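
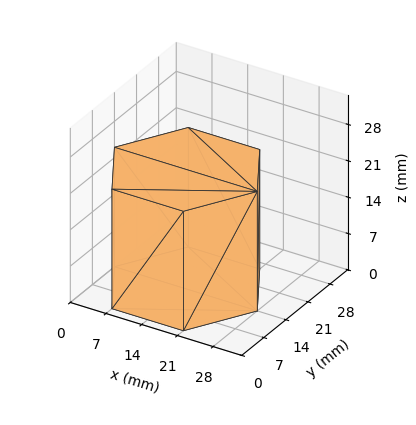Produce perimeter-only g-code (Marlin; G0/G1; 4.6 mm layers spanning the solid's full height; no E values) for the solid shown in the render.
Reading the render: the shape is a regular 6-sided prism (a cylinder approximated with 6 flat sides), circumscribed radius ≈ 14 mm, height ≈ 23 mm (dimensions read to the nearest mm from the axis ticks). For the g-code, the solid's height is divided into equal slices at the stated Δz and each level perimeter traced with G1 moves after a G0 lift.

; perimeter-only toolpath
G21 ; units = mm
G90 ; absolute positioning
G28 ; home
; layer 1
G0 Z4.6
G0 X28.0 Y14.0
G1 X21.0 Y26.1
G1 X7.0 Y26.1
G1 X0.0 Y14.0
G1 X7.0 Y1.9
G1 X21.0 Y1.9
G1 X28.0 Y14.0
; layer 2
G0 Z9.2
G0 X28.0 Y14.0
G1 X21.0 Y26.1
G1 X7.0 Y26.1
G1 X0.0 Y14.0
G1 X7.0 Y1.9
G1 X21.0 Y1.9
G1 X28.0 Y14.0
; layer 3
G0 Z13.8
G0 X28.0 Y14.0
G1 X21.0 Y26.1
G1 X7.0 Y26.1
G1 X0.0 Y14.0
G1 X7.0 Y1.9
G1 X21.0 Y1.9
G1 X28.0 Y14.0
; layer 4
G0 Z18.4
G0 X28.0 Y14.0
G1 X21.0 Y26.1
G1 X7.0 Y26.1
G1 X0.0 Y14.0
G1 X7.0 Y1.9
G1 X21.0 Y1.9
G1 X28.0 Y14.0
; layer 5
G0 Z23.0
G0 X28.0 Y14.0
G1 X21.0 Y26.1
G1 X7.0 Y26.1
G1 X0.0 Y14.0
G1 X7.0 Y1.9
G1 X21.0 Y1.9
G1 X28.0 Y14.0
M2 ; end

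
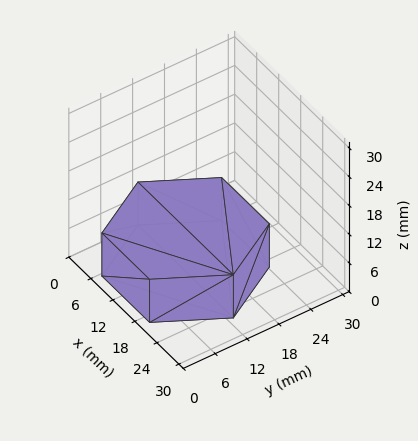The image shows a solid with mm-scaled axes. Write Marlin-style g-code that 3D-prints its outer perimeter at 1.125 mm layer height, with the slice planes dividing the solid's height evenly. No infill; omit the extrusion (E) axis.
Reading the render: the shape is a regular 6-sided prism (a cylinder approximated with 6 flat sides), circumscribed radius ≈ 13 mm, height ≈ 9 mm (dimensions read to the nearest mm from the axis ticks). For the g-code, the solid's height is divided into equal slices at the stated Δz and each level perimeter traced with G1 moves after a G0 lift.

; perimeter-only toolpath
G21 ; units = mm
G90 ; absolute positioning
G28 ; home
; layer 1
G0 Z1.125
G0 X26.000 Y13.000
G1 X19.500 Y24.258
G1 X6.500 Y24.258
G1 X0.000 Y13.000
G1 X6.500 Y1.742
G1 X19.500 Y1.742
G1 X26.000 Y13.000
; layer 2
G0 Z2.250
G0 X26.000 Y13.000
G1 X19.500 Y24.258
G1 X6.500 Y24.258
G1 X0.000 Y13.000
G1 X6.500 Y1.742
G1 X19.500 Y1.742
G1 X26.000 Y13.000
; layer 3
G0 Z3.375
G0 X26.000 Y13.000
G1 X19.500 Y24.258
G1 X6.500 Y24.258
G1 X0.000 Y13.000
G1 X6.500 Y1.742
G1 X19.500 Y1.742
G1 X26.000 Y13.000
; layer 4
G0 Z4.500
G0 X26.000 Y13.000
G1 X19.500 Y24.258
G1 X6.500 Y24.258
G1 X0.000 Y13.000
G1 X6.500 Y1.742
G1 X19.500 Y1.742
G1 X26.000 Y13.000
; layer 5
G0 Z5.625
G0 X26.000 Y13.000
G1 X19.500 Y24.258
G1 X6.500 Y24.258
G1 X0.000 Y13.000
G1 X6.500 Y1.742
G1 X19.500 Y1.742
G1 X26.000 Y13.000
; layer 6
G0 Z6.750
G0 X26.000 Y13.000
G1 X19.500 Y24.258
G1 X6.500 Y24.258
G1 X0.000 Y13.000
G1 X6.500 Y1.742
G1 X19.500 Y1.742
G1 X26.000 Y13.000
; layer 7
G0 Z7.875
G0 X26.000 Y13.000
G1 X19.500 Y24.258
G1 X6.500 Y24.258
G1 X0.000 Y13.000
G1 X6.500 Y1.742
G1 X19.500 Y1.742
G1 X26.000 Y13.000
; layer 8
G0 Z9.000
G0 X26.000 Y13.000
G1 X19.500 Y24.258
G1 X6.500 Y24.258
G1 X0.000 Y13.000
G1 X6.500 Y1.742
G1 X19.500 Y1.742
G1 X26.000 Y13.000
M2 ; end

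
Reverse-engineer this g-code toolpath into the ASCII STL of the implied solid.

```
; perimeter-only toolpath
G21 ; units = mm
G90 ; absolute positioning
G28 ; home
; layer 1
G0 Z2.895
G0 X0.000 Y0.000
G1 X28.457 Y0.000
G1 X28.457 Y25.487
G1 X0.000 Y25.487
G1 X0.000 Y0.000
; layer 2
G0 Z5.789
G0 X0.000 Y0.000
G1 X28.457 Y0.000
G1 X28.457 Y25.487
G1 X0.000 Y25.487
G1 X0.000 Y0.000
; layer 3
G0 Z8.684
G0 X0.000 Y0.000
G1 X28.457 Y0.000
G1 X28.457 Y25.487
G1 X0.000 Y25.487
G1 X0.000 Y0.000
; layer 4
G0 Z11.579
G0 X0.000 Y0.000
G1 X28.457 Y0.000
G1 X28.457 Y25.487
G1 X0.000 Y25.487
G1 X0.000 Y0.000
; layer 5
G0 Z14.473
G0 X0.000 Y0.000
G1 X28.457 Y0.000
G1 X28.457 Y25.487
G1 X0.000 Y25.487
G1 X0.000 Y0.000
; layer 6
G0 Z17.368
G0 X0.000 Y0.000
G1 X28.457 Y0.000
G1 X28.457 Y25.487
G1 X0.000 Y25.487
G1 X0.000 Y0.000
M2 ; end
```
solid part
  facet normal 0.0000 0.0000 -1.0000
    outer loop
      vertex 28.457 25.487 0.000
      vertex 28.457 0.000 0.000
      vertex 0.000 0.000 0.000
    endloop
  endfacet
  facet normal 0.0000 0.0000 -1.0000
    outer loop
      vertex 0.000 25.487 0.000
      vertex 28.457 25.487 0.000
      vertex 0.000 0.000 0.000
    endloop
  endfacet
  facet normal 0.0000 0.0000 1.0000
    outer loop
      vertex 0.000 0.000 17.368
      vertex 28.457 0.000 17.368
      vertex 28.457 25.487 17.368
    endloop
  endfacet
  facet normal 0.0000 0.0000 1.0000
    outer loop
      vertex 0.000 0.000 17.368
      vertex 28.457 25.487 17.368
      vertex 0.000 25.487 17.368
    endloop
  endfacet
  facet normal 0.0000 -1.0000 0.0000
    outer loop
      vertex 0.000 0.000 0.000
      vertex 28.457 0.000 0.000
      vertex 28.457 0.000 17.368
    endloop
  endfacet
  facet normal 0.0000 -1.0000 0.0000
    outer loop
      vertex 0.000 0.000 0.000
      vertex 28.457 0.000 17.368
      vertex 0.000 0.000 17.368
    endloop
  endfacet
  facet normal 0.0000 1.0000 0.0000
    outer loop
      vertex 28.457 25.487 17.368
      vertex 28.457 25.487 0.000
      vertex 0.000 25.487 0.000
    endloop
  endfacet
  facet normal 0.0000 1.0000 0.0000
    outer loop
      vertex 0.000 25.487 17.368
      vertex 28.457 25.487 17.368
      vertex 0.000 25.487 0.000
    endloop
  endfacet
  facet normal -1.0000 0.0000 0.0000
    outer loop
      vertex 0.000 25.487 17.368
      vertex 0.000 25.487 0.000
      vertex 0.000 0.000 0.000
    endloop
  endfacet
  facet normal -1.0000 0.0000 0.0000
    outer loop
      vertex 0.000 0.000 17.368
      vertex 0.000 25.487 17.368
      vertex 0.000 0.000 0.000
    endloop
  endfacet
  facet normal 1.0000 0.0000 0.0000
    outer loop
      vertex 28.457 0.000 0.000
      vertex 28.457 25.487 0.000
      vertex 28.457 25.487 17.368
    endloop
  endfacet
  facet normal 1.0000 0.0000 0.0000
    outer loop
      vertex 28.457 0.000 0.000
      vertex 28.457 25.487 17.368
      vertex 28.457 0.000 17.368
    endloop
  endfacet
endsolid part

The G0 Z moves step by Δz≈2.895 mm. Every layer's G1 loop is the same polygon, so the solid is a straight extrusion of it from z=0 to z≈17.4. Closing with flat bottom and top caps and triangulating gives 12 facets — a rectangular box, roughly 28.5 × 25.5 mm footprint and 17.4 mm tall.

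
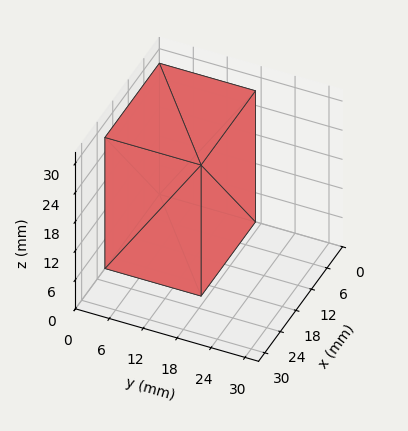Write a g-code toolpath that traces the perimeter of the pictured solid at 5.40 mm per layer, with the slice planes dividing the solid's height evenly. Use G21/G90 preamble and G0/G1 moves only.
Reading the render: the shape is a rectangular box, roughly 21 × 17 mm footprint and 27 mm tall (dimensions read to the nearest mm from the axis ticks). For the g-code, the solid's height is divided into equal slices at the stated Δz and each level perimeter traced with G1 moves after a G0 lift.

; perimeter-only toolpath
G21 ; units = mm
G90 ; absolute positioning
G28 ; home
; layer 1
G0 Z5.40
G0 X0.00 Y0.00
G1 X21.00 Y0.00
G1 X21.00 Y17.00
G1 X0.00 Y17.00
G1 X0.00 Y0.00
; layer 2
G0 Z10.80
G0 X0.00 Y0.00
G1 X21.00 Y0.00
G1 X21.00 Y17.00
G1 X0.00 Y17.00
G1 X0.00 Y0.00
; layer 3
G0 Z16.20
G0 X0.00 Y0.00
G1 X21.00 Y0.00
G1 X21.00 Y17.00
G1 X0.00 Y17.00
G1 X0.00 Y0.00
; layer 4
G0 Z21.60
G0 X0.00 Y0.00
G1 X21.00 Y0.00
G1 X21.00 Y17.00
G1 X0.00 Y17.00
G1 X0.00 Y0.00
; layer 5
G0 Z27.00
G0 X0.00 Y0.00
G1 X21.00 Y0.00
G1 X21.00 Y17.00
G1 X0.00 Y17.00
G1 X0.00 Y0.00
M2 ; end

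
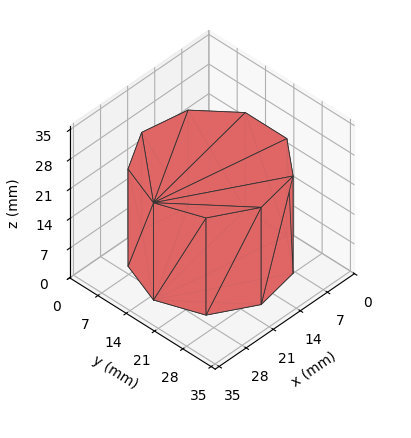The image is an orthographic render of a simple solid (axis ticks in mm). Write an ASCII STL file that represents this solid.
Reading the render: the shape is a regular 9-sided prism (a cylinder approximated with 9 flat sides), circumscribed radius ≈ 15 mm, height ≈ 23 mm (dimensions read to the nearest mm from the axis ticks). For the STL, each face is triangulated and given an outward normal.

solid part
  facet normal 0.0000 0.0000 -1.0000
    outer loop
      vertex 17.605 29.772 0.000
      vertex 26.491 24.642 0.000
      vertex 30.000 15.000 0.000
    endloop
  endfacet
  facet normal 0.0000 0.0000 -1.0000
    outer loop
      vertex 7.500 27.990 0.000
      vertex 17.605 29.772 0.000
      vertex 30.000 15.000 0.000
    endloop
  endfacet
  facet normal 0.0000 0.0000 -1.0000
    outer loop
      vertex 0.905 20.130 0.000
      vertex 7.500 27.990 0.000
      vertex 30.000 15.000 0.000
    endloop
  endfacet
  facet normal 0.0000 0.0000 -1.0000
    outer loop
      vertex 0.905 9.870 0.000
      vertex 0.905 20.130 0.000
      vertex 30.000 15.000 0.000
    endloop
  endfacet
  facet normal 0.0000 0.0000 -1.0000
    outer loop
      vertex 7.500 2.010 0.000
      vertex 0.905 9.870 0.000
      vertex 30.000 15.000 0.000
    endloop
  endfacet
  facet normal 0.0000 0.0000 -1.0000
    outer loop
      vertex 17.605 0.228 0.000
      vertex 7.500 2.010 0.000
      vertex 30.000 15.000 0.000
    endloop
  endfacet
  facet normal 0.0000 0.0000 -1.0000
    outer loop
      vertex 26.491 5.358 0.000
      vertex 17.605 0.228 0.000
      vertex 30.000 15.000 0.000
    endloop
  endfacet
  facet normal 0.0000 0.0000 1.0000
    outer loop
      vertex 30.000 15.000 23.000
      vertex 26.491 24.642 23.000
      vertex 17.605 29.772 23.000
    endloop
  endfacet
  facet normal 0.0000 0.0000 1.0000
    outer loop
      vertex 30.000 15.000 23.000
      vertex 17.605 29.772 23.000
      vertex 7.500 27.990 23.000
    endloop
  endfacet
  facet normal 0.0000 0.0000 1.0000
    outer loop
      vertex 30.000 15.000 23.000
      vertex 7.500 27.990 23.000
      vertex 0.905 20.130 23.000
    endloop
  endfacet
  facet normal 0.0000 0.0000 1.0000
    outer loop
      vertex 30.000 15.000 23.000
      vertex 0.905 20.130 23.000
      vertex 0.905 9.870 23.000
    endloop
  endfacet
  facet normal 0.0000 0.0000 1.0000
    outer loop
      vertex 30.000 15.000 23.000
      vertex 0.905 9.870 23.000
      vertex 7.500 2.010 23.000
    endloop
  endfacet
  facet normal 0.0000 0.0000 1.0000
    outer loop
      vertex 30.000 15.000 23.000
      vertex 7.500 2.010 23.000
      vertex 17.605 0.228 23.000
    endloop
  endfacet
  facet normal 0.0000 0.0000 1.0000
    outer loop
      vertex 30.000 15.000 23.000
      vertex 17.605 0.228 23.000
      vertex 26.491 5.358 23.000
    endloop
  endfacet
  facet normal 0.9397 0.3420 0.0000
    outer loop
      vertex 30.000 15.000 0.000
      vertex 26.491 24.642 0.000
      vertex 26.491 24.642 23.000
    endloop
  endfacet
  facet normal 0.9397 0.3420 0.0000
    outer loop
      vertex 30.000 15.000 0.000
      vertex 26.491 24.642 23.000
      vertex 30.000 15.000 23.000
    endloop
  endfacet
  facet normal 0.5000 0.8660 0.0000
    outer loop
      vertex 26.491 24.642 0.000
      vertex 17.605 29.772 0.000
      vertex 17.605 29.772 23.000
    endloop
  endfacet
  facet normal 0.5000 0.8660 0.0000
    outer loop
      vertex 26.491 24.642 0.000
      vertex 17.605 29.772 23.000
      vertex 26.491 24.642 23.000
    endloop
  endfacet
  facet normal -0.1737 0.9848 0.0000
    outer loop
      vertex 17.605 29.772 0.000
      vertex 7.500 27.990 0.000
      vertex 7.500 27.990 23.000
    endloop
  endfacet
  facet normal -0.1737 0.9848 0.0000
    outer loop
      vertex 17.605 29.772 0.000
      vertex 7.500 27.990 23.000
      vertex 17.605 29.772 23.000
    endloop
  endfacet
  facet normal -0.7661 0.6428 0.0000
    outer loop
      vertex 7.500 27.990 0.000
      vertex 0.905 20.130 0.000
      vertex 0.905 20.130 23.000
    endloop
  endfacet
  facet normal -0.7661 0.6428 0.0000
    outer loop
      vertex 7.500 27.990 0.000
      vertex 0.905 20.130 23.000
      vertex 7.500 27.990 23.000
    endloop
  endfacet
  facet normal -1.0000 0.0000 0.0000
    outer loop
      vertex 0.905 20.130 0.000
      vertex 0.905 9.870 0.000
      vertex 0.905 9.870 23.000
    endloop
  endfacet
  facet normal -1.0000 0.0000 0.0000
    outer loop
      vertex 0.905 20.130 0.000
      vertex 0.905 9.870 23.000
      vertex 0.905 20.130 23.000
    endloop
  endfacet
  facet normal -0.7661 -0.6428 0.0000
    outer loop
      vertex 0.905 9.870 0.000
      vertex 7.500 2.010 0.000
      vertex 7.500 2.010 23.000
    endloop
  endfacet
  facet normal -0.7661 -0.6428 0.0000
    outer loop
      vertex 0.905 9.870 0.000
      vertex 7.500 2.010 23.000
      vertex 0.905 9.870 23.000
    endloop
  endfacet
  facet normal -0.1737 -0.9848 0.0000
    outer loop
      vertex 7.500 2.010 0.000
      vertex 17.605 0.228 0.000
      vertex 17.605 0.228 23.000
    endloop
  endfacet
  facet normal -0.1737 -0.9848 0.0000
    outer loop
      vertex 7.500 2.010 0.000
      vertex 17.605 0.228 23.000
      vertex 7.500 2.010 23.000
    endloop
  endfacet
  facet normal 0.5000 -0.8660 0.0000
    outer loop
      vertex 17.605 0.228 0.000
      vertex 26.491 5.358 0.000
      vertex 26.491 5.358 23.000
    endloop
  endfacet
  facet normal 0.5000 -0.8660 0.0000
    outer loop
      vertex 17.605 0.228 0.000
      vertex 26.491 5.358 23.000
      vertex 17.605 0.228 23.000
    endloop
  endfacet
  facet normal 0.9397 -0.3420 0.0000
    outer loop
      vertex 26.491 5.358 0.000
      vertex 30.000 15.000 0.000
      vertex 30.000 15.000 23.000
    endloop
  endfacet
  facet normal 0.9397 -0.3420 0.0000
    outer loop
      vertex 26.491 5.358 0.000
      vertex 30.000 15.000 23.000
      vertex 26.491 5.358 23.000
    endloop
  endfacet
endsolid part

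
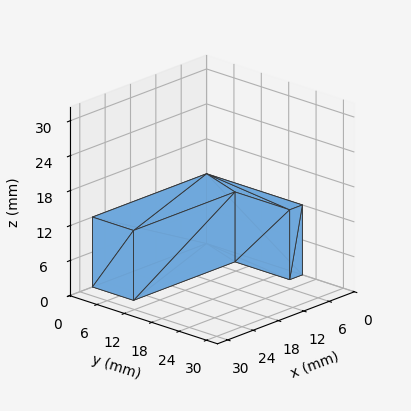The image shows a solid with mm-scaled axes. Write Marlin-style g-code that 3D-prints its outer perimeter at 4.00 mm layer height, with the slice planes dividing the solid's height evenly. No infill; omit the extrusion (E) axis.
Reading the render: the shape is an L-shaped prism: outer 27 × 21 mm, arm thicknesses ≈ 9 mm (horizontal) and 3 mm (vertical), extruded 12 mm in z (dimensions read to the nearest mm from the axis ticks). For the g-code, the solid's height is divided into equal slices at the stated Δz and each level perimeter traced with G1 moves after a G0 lift.

; perimeter-only toolpath
G21 ; units = mm
G90 ; absolute positioning
G28 ; home
; layer 1
G0 Z4.00
G0 X0.00 Y0.00
G1 X27.00 Y0.00
G1 X27.00 Y9.00
G1 X3.00 Y9.00
G1 X3.00 Y21.00
G1 X0.00 Y21.00
G1 X0.00 Y0.00
; layer 2
G0 Z8.00
G0 X0.00 Y0.00
G1 X27.00 Y0.00
G1 X27.00 Y9.00
G1 X3.00 Y9.00
G1 X3.00 Y21.00
G1 X0.00 Y21.00
G1 X0.00 Y0.00
; layer 3
G0 Z12.00
G0 X0.00 Y0.00
G1 X27.00 Y0.00
G1 X27.00 Y9.00
G1 X3.00 Y9.00
G1 X3.00 Y21.00
G1 X0.00 Y21.00
G1 X0.00 Y0.00
M2 ; end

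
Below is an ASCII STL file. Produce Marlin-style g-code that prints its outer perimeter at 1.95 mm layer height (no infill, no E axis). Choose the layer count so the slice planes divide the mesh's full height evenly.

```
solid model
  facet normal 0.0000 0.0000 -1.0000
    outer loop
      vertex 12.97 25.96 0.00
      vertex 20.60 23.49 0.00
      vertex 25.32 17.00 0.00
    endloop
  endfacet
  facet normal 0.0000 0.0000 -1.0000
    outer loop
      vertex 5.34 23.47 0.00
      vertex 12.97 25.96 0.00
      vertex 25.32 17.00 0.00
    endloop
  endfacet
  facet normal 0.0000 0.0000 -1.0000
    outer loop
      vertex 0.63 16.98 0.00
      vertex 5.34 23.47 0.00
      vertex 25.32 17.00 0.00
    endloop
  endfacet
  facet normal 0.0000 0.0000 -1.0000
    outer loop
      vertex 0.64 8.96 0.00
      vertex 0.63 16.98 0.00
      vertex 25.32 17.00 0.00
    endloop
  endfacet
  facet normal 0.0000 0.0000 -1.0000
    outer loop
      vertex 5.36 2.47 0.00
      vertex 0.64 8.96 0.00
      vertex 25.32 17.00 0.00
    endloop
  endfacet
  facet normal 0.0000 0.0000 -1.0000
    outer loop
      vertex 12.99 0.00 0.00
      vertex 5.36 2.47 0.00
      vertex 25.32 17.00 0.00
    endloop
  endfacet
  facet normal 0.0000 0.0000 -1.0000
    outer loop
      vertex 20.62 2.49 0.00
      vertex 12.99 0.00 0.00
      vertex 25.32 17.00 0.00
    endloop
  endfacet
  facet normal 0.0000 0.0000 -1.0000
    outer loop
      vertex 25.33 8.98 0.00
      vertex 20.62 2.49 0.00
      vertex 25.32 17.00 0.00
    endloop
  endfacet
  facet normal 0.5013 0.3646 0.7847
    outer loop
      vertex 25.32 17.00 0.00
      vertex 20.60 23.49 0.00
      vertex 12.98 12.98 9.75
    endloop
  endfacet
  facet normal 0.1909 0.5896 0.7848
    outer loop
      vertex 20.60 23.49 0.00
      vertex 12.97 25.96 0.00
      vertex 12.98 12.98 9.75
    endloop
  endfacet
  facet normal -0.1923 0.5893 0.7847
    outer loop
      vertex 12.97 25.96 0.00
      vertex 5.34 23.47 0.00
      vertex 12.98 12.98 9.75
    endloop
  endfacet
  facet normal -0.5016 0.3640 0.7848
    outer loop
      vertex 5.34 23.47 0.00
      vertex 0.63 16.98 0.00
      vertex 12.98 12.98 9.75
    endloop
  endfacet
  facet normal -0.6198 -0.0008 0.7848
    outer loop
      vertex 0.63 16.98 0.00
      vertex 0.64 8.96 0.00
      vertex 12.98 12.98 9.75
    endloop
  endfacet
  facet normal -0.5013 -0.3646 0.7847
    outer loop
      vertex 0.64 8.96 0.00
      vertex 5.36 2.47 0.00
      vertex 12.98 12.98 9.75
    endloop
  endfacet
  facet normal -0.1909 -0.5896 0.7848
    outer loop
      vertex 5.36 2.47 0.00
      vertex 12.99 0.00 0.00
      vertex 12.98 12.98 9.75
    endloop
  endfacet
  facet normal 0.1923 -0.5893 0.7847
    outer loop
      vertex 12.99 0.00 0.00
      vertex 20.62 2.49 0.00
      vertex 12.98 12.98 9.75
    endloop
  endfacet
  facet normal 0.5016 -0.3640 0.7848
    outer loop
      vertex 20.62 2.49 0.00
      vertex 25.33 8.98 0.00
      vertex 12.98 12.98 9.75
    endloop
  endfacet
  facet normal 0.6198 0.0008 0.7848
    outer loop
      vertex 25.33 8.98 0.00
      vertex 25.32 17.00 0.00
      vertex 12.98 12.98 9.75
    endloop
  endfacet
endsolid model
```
; perimeter-only toolpath
G21 ; units = mm
G90 ; absolute positioning
G28 ; home
; layer 1
G0 Z1.95
G0 X22.85 Y16.20
G1 X19.08 Y21.39
G1 X12.97 Y23.36
G1 X6.87 Y21.37
G1 X3.10 Y16.18
G1 X3.11 Y9.76
G1 X6.88 Y4.57
G1 X12.99 Y2.60
G1 X19.09 Y4.59
G1 X22.86 Y9.78
G1 X22.85 Y16.20
; layer 2
G0 Z3.90
G0 X20.38 Y15.39
G1 X17.55 Y19.29
G1 X12.97 Y20.77
G1 X8.40 Y19.27
G1 X5.57 Y15.38
G1 X5.58 Y10.57
G1 X8.41 Y6.67
G1 X12.99 Y5.19
G1 X17.56 Y6.69
G1 X20.39 Y10.58
G1 X20.38 Y15.39
; layer 3
G0 Z5.85
G0 X17.92 Y14.59
G1 X16.03 Y17.18
G1 X12.98 Y18.17
G1 X9.92 Y17.18
G1 X8.04 Y14.58
G1 X8.04 Y11.37
G1 X9.93 Y8.78
G1 X12.98 Y7.79
G1 X16.04 Y8.78
G1 X17.92 Y11.38
G1 X17.92 Y14.59
; layer 4
G0 Z7.80
G0 X15.45 Y13.78
G1 X14.50 Y15.08
G1 X12.98 Y15.58
G1 X11.45 Y15.08
G1 X10.51 Y13.78
G1 X10.51 Y12.18
G1 X11.46 Y10.88
G1 X12.98 Y10.38
G1 X14.51 Y10.88
G1 X15.45 Y12.18
G1 X15.45 Y13.78
M2 ; end

The solid is a regular 10-sided pyramid, base circumscribed radius ≈ 13 mm, apex at z ≈ 9.75 mm. Slicing at Δz = 1.95 mm — 5 equal slices spanning the solid's height, so layer i sits at z = i·h/5 — gives 4 non-empty perimeters. Each is a 10-segment closed polygon; G0 lifts to the layer z and rapids to the start vertex, then G1 traces the edges. The cross-section shrinks linearly with z (the slice at the apex is degenerate and omitted).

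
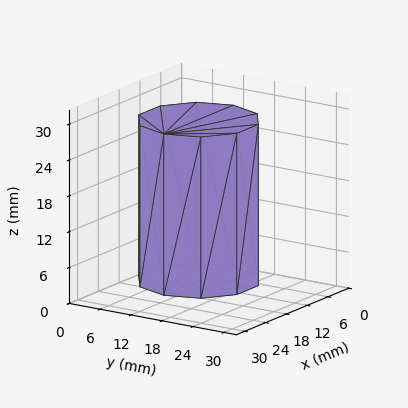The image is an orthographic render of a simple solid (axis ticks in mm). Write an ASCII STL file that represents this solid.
Reading the render: the shape is a regular 10-sided prism (a cylinder approximated with 10 flat sides), circumscribed radius ≈ 10 mm, height ≈ 27 mm (dimensions read to the nearest mm from the axis ticks). For the STL, each face is triangulated and given an outward normal.

solid part
  facet normal 0.0000 0.0000 -1.0000
    outer loop
      vertex 13.1 19.5 0.0
      vertex 18.1 15.9 0.0
      vertex 20.0 10.0 0.0
    endloop
  endfacet
  facet normal 0.0000 0.0000 -1.0000
    outer loop
      vertex 6.9 19.5 0.0
      vertex 13.1 19.5 0.0
      vertex 20.0 10.0 0.0
    endloop
  endfacet
  facet normal 0.0000 0.0000 -1.0000
    outer loop
      vertex 1.9 15.9 0.0
      vertex 6.9 19.5 0.0
      vertex 20.0 10.0 0.0
    endloop
  endfacet
  facet normal 0.0000 0.0000 -1.0000
    outer loop
      vertex 0.0 10.0 0.0
      vertex 1.9 15.9 0.0
      vertex 20.0 10.0 0.0
    endloop
  endfacet
  facet normal 0.0000 0.0000 -1.0000
    outer loop
      vertex 1.9 4.1 0.0
      vertex 0.0 10.0 0.0
      vertex 20.0 10.0 0.0
    endloop
  endfacet
  facet normal 0.0000 0.0000 -1.0000
    outer loop
      vertex 6.9 0.5 0.0
      vertex 1.9 4.1 0.0
      vertex 20.0 10.0 0.0
    endloop
  endfacet
  facet normal 0.0000 0.0000 -1.0000
    outer loop
      vertex 13.1 0.5 0.0
      vertex 6.9 0.5 0.0
      vertex 20.0 10.0 0.0
    endloop
  endfacet
  facet normal 0.0000 0.0000 -1.0000
    outer loop
      vertex 18.1 4.1 0.0
      vertex 13.1 0.5 0.0
      vertex 20.0 10.0 0.0
    endloop
  endfacet
  facet normal 0.0000 0.0000 1.0000
    outer loop
      vertex 20.0 10.0 27.0
      vertex 18.1 15.9 27.0
      vertex 13.1 19.5 27.0
    endloop
  endfacet
  facet normal 0.0000 0.0000 1.0000
    outer loop
      vertex 20.0 10.0 27.0
      vertex 13.1 19.5 27.0
      vertex 6.9 19.5 27.0
    endloop
  endfacet
  facet normal 0.0000 0.0000 1.0000
    outer loop
      vertex 20.0 10.0 27.0
      vertex 6.9 19.5 27.0
      vertex 1.9 15.9 27.0
    endloop
  endfacet
  facet normal 0.0000 0.0000 1.0000
    outer loop
      vertex 20.0 10.0 27.0
      vertex 1.9 15.9 27.0
      vertex 0.0 10.0 27.0
    endloop
  endfacet
  facet normal 0.0000 0.0000 1.0000
    outer loop
      vertex 20.0 10.0 27.0
      vertex 0.0 10.0 27.0
      vertex 1.9 4.1 27.0
    endloop
  endfacet
  facet normal 0.0000 0.0000 1.0000
    outer loop
      vertex 20.0 10.0 27.0
      vertex 1.9 4.1 27.0
      vertex 6.9 0.5 27.0
    endloop
  endfacet
  facet normal 0.0000 0.0000 1.0000
    outer loop
      vertex 20.0 10.0 27.0
      vertex 6.9 0.5 27.0
      vertex 13.1 0.5 27.0
    endloop
  endfacet
  facet normal 0.0000 0.0000 1.0000
    outer loop
      vertex 20.0 10.0 27.0
      vertex 13.1 0.5 27.0
      vertex 18.1 4.1 27.0
    endloop
  endfacet
  facet normal 0.9519 0.3065 0.0000
    outer loop
      vertex 20.0 10.0 0.0
      vertex 18.1 15.9 0.0
      vertex 18.1 15.9 27.0
    endloop
  endfacet
  facet normal 0.9519 0.3065 0.0000
    outer loop
      vertex 20.0 10.0 0.0
      vertex 18.1 15.9 27.0
      vertex 20.0 10.0 27.0
    endloop
  endfacet
  facet normal 0.5843 0.8115 0.0000
    outer loop
      vertex 18.1 15.9 0.0
      vertex 13.1 19.5 0.0
      vertex 13.1 19.5 27.0
    endloop
  endfacet
  facet normal 0.5843 0.8115 0.0000
    outer loop
      vertex 18.1 15.9 0.0
      vertex 13.1 19.5 27.0
      vertex 18.1 15.9 27.0
    endloop
  endfacet
  facet normal 0.0000 1.0000 0.0000
    outer loop
      vertex 13.1 19.5 0.0
      vertex 6.9 19.5 0.0
      vertex 6.9 19.5 27.0
    endloop
  endfacet
  facet normal 0.0000 1.0000 0.0000
    outer loop
      vertex 13.1 19.5 0.0
      vertex 6.9 19.5 27.0
      vertex 13.1 19.5 27.0
    endloop
  endfacet
  facet normal -0.5843 0.8115 0.0000
    outer loop
      vertex 6.9 19.5 0.0
      vertex 1.9 15.9 0.0
      vertex 1.9 15.9 27.0
    endloop
  endfacet
  facet normal -0.5843 0.8115 0.0000
    outer loop
      vertex 6.9 19.5 0.0
      vertex 1.9 15.9 27.0
      vertex 6.9 19.5 27.0
    endloop
  endfacet
  facet normal -0.9519 0.3065 0.0000
    outer loop
      vertex 1.9 15.9 0.0
      vertex 0.0 10.0 0.0
      vertex 0.0 10.0 27.0
    endloop
  endfacet
  facet normal -0.9519 0.3065 0.0000
    outer loop
      vertex 1.9 15.9 0.0
      vertex 0.0 10.0 27.0
      vertex 1.9 15.9 27.0
    endloop
  endfacet
  facet normal -0.9519 -0.3065 0.0000
    outer loop
      vertex 0.0 10.0 0.0
      vertex 1.9 4.1 0.0
      vertex 1.9 4.1 27.0
    endloop
  endfacet
  facet normal -0.9519 -0.3065 0.0000
    outer loop
      vertex 0.0 10.0 0.0
      vertex 1.9 4.1 27.0
      vertex 0.0 10.0 27.0
    endloop
  endfacet
  facet normal -0.5843 -0.8115 0.0000
    outer loop
      vertex 1.9 4.1 0.0
      vertex 6.9 0.5 0.0
      vertex 6.9 0.5 27.0
    endloop
  endfacet
  facet normal -0.5843 -0.8115 0.0000
    outer loop
      vertex 1.9 4.1 0.0
      vertex 6.9 0.5 27.0
      vertex 1.9 4.1 27.0
    endloop
  endfacet
  facet normal 0.0000 -1.0000 0.0000
    outer loop
      vertex 6.9 0.5 0.0
      vertex 13.1 0.5 0.0
      vertex 13.1 0.5 27.0
    endloop
  endfacet
  facet normal 0.0000 -1.0000 0.0000
    outer loop
      vertex 6.9 0.5 0.0
      vertex 13.1 0.5 27.0
      vertex 6.9 0.5 27.0
    endloop
  endfacet
  facet normal 0.5843 -0.8115 0.0000
    outer loop
      vertex 13.1 0.5 0.0
      vertex 18.1 4.1 0.0
      vertex 18.1 4.1 27.0
    endloop
  endfacet
  facet normal 0.5843 -0.8115 0.0000
    outer loop
      vertex 13.1 0.5 0.0
      vertex 18.1 4.1 27.0
      vertex 13.1 0.5 27.0
    endloop
  endfacet
  facet normal 0.9519 -0.3065 0.0000
    outer loop
      vertex 18.1 4.1 0.0
      vertex 20.0 10.0 0.0
      vertex 20.0 10.0 27.0
    endloop
  endfacet
  facet normal 0.9519 -0.3065 0.0000
    outer loop
      vertex 18.1 4.1 0.0
      vertex 20.0 10.0 27.0
      vertex 18.1 4.1 27.0
    endloop
  endfacet
endsolid part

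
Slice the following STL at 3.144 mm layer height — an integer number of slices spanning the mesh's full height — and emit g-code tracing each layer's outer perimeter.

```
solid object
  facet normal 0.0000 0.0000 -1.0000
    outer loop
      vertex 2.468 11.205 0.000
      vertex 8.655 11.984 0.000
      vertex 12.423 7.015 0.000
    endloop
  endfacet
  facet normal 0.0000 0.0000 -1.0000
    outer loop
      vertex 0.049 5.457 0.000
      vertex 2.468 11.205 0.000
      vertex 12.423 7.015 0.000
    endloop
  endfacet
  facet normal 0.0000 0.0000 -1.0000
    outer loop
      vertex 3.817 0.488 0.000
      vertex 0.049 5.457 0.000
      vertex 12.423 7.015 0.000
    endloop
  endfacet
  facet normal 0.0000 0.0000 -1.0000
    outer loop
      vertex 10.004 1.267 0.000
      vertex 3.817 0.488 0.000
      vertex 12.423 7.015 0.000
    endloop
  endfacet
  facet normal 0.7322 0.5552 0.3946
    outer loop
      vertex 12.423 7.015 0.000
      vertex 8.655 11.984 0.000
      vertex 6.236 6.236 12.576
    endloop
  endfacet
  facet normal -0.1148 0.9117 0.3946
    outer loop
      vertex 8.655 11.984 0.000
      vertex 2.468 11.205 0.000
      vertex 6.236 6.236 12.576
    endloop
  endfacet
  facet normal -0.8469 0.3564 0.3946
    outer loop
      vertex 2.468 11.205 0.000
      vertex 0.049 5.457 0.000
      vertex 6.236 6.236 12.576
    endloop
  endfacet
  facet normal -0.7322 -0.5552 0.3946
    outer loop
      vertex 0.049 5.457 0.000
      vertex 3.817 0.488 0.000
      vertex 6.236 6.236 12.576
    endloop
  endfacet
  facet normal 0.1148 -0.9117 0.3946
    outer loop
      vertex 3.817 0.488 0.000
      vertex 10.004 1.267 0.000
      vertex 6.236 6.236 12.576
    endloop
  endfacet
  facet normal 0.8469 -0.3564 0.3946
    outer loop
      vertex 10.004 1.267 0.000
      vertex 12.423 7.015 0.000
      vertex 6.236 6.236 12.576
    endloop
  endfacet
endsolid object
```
; perimeter-only toolpath
G21 ; units = mm
G90 ; absolute positioning
G28 ; home
; layer 1
G0 Z3.144
G0 X10.876 Y6.820
G1 X8.050 Y10.547
G1 X3.410 Y9.963
G1 X1.596 Y5.652
G1 X4.422 Y1.925
G1 X9.062 Y2.509
G1 X10.876 Y6.820
; layer 2
G0 Z6.288
G0 X9.329 Y6.625
G1 X7.445 Y9.110
G1 X4.352 Y8.720
G1 X3.143 Y5.846
G1 X5.027 Y3.362
G1 X8.120 Y3.752
G1 X9.329 Y6.625
; layer 3
G0 Z9.432
G0 X7.783 Y6.431
G1 X6.841 Y7.673
G1 X5.294 Y7.478
G1 X4.689 Y6.041
G1 X5.631 Y4.799
G1 X7.178 Y4.994
G1 X7.783 Y6.431
M2 ; end

The solid is a regular 6-sided pyramid, base circumscribed radius ≈ 6.24 mm, apex at z ≈ 12.6 mm. Slicing at Δz = 3.144 mm — 4 equal slices spanning the solid's height, so layer i sits at z = i·h/4 — gives 3 non-empty perimeters. Each is a 6-segment closed polygon; G0 lifts to the layer z and rapids to the start vertex, then G1 traces the edges. The cross-section shrinks linearly with z (the slice at the apex is degenerate and omitted).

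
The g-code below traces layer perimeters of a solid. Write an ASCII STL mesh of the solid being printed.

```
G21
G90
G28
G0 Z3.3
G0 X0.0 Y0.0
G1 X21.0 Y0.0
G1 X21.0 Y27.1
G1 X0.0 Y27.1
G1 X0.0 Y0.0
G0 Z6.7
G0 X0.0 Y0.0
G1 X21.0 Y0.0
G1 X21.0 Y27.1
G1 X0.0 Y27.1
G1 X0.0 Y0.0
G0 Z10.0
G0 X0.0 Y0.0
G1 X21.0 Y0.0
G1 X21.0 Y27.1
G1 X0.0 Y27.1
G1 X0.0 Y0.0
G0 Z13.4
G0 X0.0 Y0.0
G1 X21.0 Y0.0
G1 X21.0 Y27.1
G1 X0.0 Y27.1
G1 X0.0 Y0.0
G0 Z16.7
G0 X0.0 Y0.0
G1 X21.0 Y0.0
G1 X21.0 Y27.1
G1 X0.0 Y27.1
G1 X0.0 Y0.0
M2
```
solid part
  facet normal 0.0000 0.0000 -1.0000
    outer loop
      vertex 21.0 27.1 0.0
      vertex 21.0 0.0 0.0
      vertex 0.0 0.0 0.0
    endloop
  endfacet
  facet normal 0.0000 0.0000 -1.0000
    outer loop
      vertex 0.0 27.1 0.0
      vertex 21.0 27.1 0.0
      vertex 0.0 0.0 0.0
    endloop
  endfacet
  facet normal 0.0000 0.0000 1.0000
    outer loop
      vertex 0.0 0.0 16.7
      vertex 21.0 0.0 16.7
      vertex 21.0 27.1 16.7
    endloop
  endfacet
  facet normal 0.0000 0.0000 1.0000
    outer loop
      vertex 0.0 0.0 16.7
      vertex 21.0 27.1 16.7
      vertex 0.0 27.1 16.7
    endloop
  endfacet
  facet normal 0.0000 -1.0000 0.0000
    outer loop
      vertex 0.0 0.0 0.0
      vertex 21.0 0.0 0.0
      vertex 21.0 0.0 16.7
    endloop
  endfacet
  facet normal 0.0000 -1.0000 0.0000
    outer loop
      vertex 0.0 0.0 0.0
      vertex 21.0 0.0 16.7
      vertex 0.0 0.0 16.7
    endloop
  endfacet
  facet normal 0.0000 1.0000 0.0000
    outer loop
      vertex 21.0 27.1 16.7
      vertex 21.0 27.1 0.0
      vertex 0.0 27.1 0.0
    endloop
  endfacet
  facet normal 0.0000 1.0000 0.0000
    outer loop
      vertex 0.0 27.1 16.7
      vertex 21.0 27.1 16.7
      vertex 0.0 27.1 0.0
    endloop
  endfacet
  facet normal -1.0000 0.0000 0.0000
    outer loop
      vertex 0.0 27.1 16.7
      vertex 0.0 27.1 0.0
      vertex 0.0 0.0 0.0
    endloop
  endfacet
  facet normal -1.0000 0.0000 0.0000
    outer loop
      vertex 0.0 0.0 16.7
      vertex 0.0 27.1 16.7
      vertex 0.0 0.0 0.0
    endloop
  endfacet
  facet normal 1.0000 0.0000 0.0000
    outer loop
      vertex 21.0 0.0 0.0
      vertex 21.0 27.1 0.0
      vertex 21.0 27.1 16.7
    endloop
  endfacet
  facet normal 1.0000 0.0000 0.0000
    outer loop
      vertex 21.0 0.0 0.0
      vertex 21.0 27.1 16.7
      vertex 21.0 0.0 16.7
    endloop
  endfacet
endsolid part

The G0 Z moves step by Δz≈3.3 mm. Every layer's G1 loop is the same polygon, so the solid is a straight extrusion of it from z=0 to z≈16.7. Closing with flat bottom and top caps and triangulating gives 12 facets — a rectangular box, roughly 21 × 27.1 mm footprint and 16.7 mm tall.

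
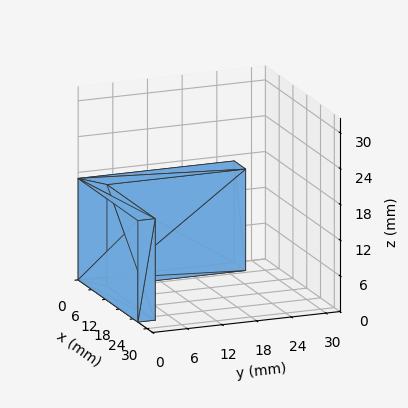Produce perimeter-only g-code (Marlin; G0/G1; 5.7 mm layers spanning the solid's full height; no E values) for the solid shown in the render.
Reading the render: the shape is an L-shaped prism: outer 26 × 27 mm, arm thicknesses ≈ 3 mm (horizontal) and 5 mm (vertical), extruded 17 mm in z (dimensions read to the nearest mm from the axis ticks). For the g-code, the solid's height is divided into equal slices at the stated Δz and each level perimeter traced with G1 moves after a G0 lift.

; perimeter-only toolpath
G21 ; units = mm
G90 ; absolute positioning
G28 ; home
; layer 1
G0 Z5.7
G0 X0.0 Y0.0
G1 X26.0 Y0.0
G1 X26.0 Y3.0
G1 X5.0 Y3.0
G1 X5.0 Y27.0
G1 X0.0 Y27.0
G1 X0.0 Y0.0
; layer 2
G0 Z11.3
G0 X0.0 Y0.0
G1 X26.0 Y0.0
G1 X26.0 Y3.0
G1 X5.0 Y3.0
G1 X5.0 Y27.0
G1 X0.0 Y27.0
G1 X0.0 Y0.0
; layer 3
G0 Z17.0
G0 X0.0 Y0.0
G1 X26.0 Y0.0
G1 X26.0 Y3.0
G1 X5.0 Y3.0
G1 X5.0 Y27.0
G1 X0.0 Y27.0
G1 X0.0 Y0.0
M2 ; end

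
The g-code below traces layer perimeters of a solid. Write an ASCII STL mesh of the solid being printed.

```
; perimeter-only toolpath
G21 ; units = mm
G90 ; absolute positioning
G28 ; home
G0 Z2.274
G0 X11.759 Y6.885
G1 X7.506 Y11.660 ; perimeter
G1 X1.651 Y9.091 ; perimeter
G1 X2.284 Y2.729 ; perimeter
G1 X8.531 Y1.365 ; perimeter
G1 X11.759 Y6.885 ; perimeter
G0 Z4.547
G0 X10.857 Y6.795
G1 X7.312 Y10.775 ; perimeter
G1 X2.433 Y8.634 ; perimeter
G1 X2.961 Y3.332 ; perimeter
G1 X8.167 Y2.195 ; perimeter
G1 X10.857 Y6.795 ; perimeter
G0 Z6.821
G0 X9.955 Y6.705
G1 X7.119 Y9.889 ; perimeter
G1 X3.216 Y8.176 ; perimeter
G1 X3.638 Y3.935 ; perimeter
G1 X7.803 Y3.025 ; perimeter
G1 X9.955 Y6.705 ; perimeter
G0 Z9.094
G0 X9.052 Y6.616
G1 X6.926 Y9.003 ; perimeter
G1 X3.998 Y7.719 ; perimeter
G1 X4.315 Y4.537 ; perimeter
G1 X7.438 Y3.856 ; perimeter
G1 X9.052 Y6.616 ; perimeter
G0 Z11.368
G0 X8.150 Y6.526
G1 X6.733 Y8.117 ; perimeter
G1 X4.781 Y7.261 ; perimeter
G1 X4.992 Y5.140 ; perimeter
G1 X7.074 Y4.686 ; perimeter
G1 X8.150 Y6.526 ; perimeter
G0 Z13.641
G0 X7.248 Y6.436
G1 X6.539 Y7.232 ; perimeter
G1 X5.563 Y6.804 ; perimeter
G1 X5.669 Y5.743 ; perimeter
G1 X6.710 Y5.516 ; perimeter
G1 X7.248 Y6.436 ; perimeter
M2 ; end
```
solid part
  facet normal 0.0000 0.0000 -1.0000
    outer loop
      vertex 0.868 9.549 0.000
      vertex 7.699 12.546 0.000
      vertex 12.661 6.975 0.000
    endloop
  endfacet
  facet normal 0.0000 0.0000 -1.0000
    outer loop
      vertex 1.607 2.126 0.000
      vertex 0.868 9.549 0.000
      vertex 12.661 6.975 0.000
    endloop
  endfacet
  facet normal 0.0000 0.0000 -1.0000
    outer loop
      vertex 8.895 0.535 0.000
      vertex 1.607 2.126 0.000
      vertex 12.661 6.975 0.000
    endloop
  endfacet
  facet normal 0.7107 0.6330 0.3070
    outer loop
      vertex 12.661 6.975 0.000
      vertex 7.699 12.546 0.000
      vertex 6.346 6.346 15.915
    endloop
  endfacet
  facet normal -0.3824 0.8715 0.3070
    outer loop
      vertex 7.699 12.546 0.000
      vertex 0.868 9.549 0.000
      vertex 6.346 6.346 15.915
    endloop
  endfacet
  facet normal -0.9470 -0.0943 0.3070
    outer loop
      vertex 0.868 9.549 0.000
      vertex 1.607 2.126 0.000
      vertex 6.346 6.346 15.915
    endloop
  endfacet
  facet normal -0.2030 -0.9298 0.3070
    outer loop
      vertex 1.607 2.126 0.000
      vertex 8.895 0.535 0.000
      vertex 6.346 6.346 15.915
    endloop
  endfacet
  facet normal 0.8215 -0.4804 0.3070
    outer loop
      vertex 8.895 0.535 0.000
      vertex 12.661 6.975 0.000
      vertex 6.346 6.346 15.915
    endloop
  endfacet
endsolid part

The G0 Z moves step by Δz≈2.274 mm. The G1 loops shrink linearly with z, so the solid tapers from its base footprint up to z≈15.9. Closing with a flat bottom cap and the tapered top and triangulating gives 8 facets — a regular 5-sided pyramid, base circumscribed radius ≈ 6.35 mm, apex at z ≈ 15.9 mm.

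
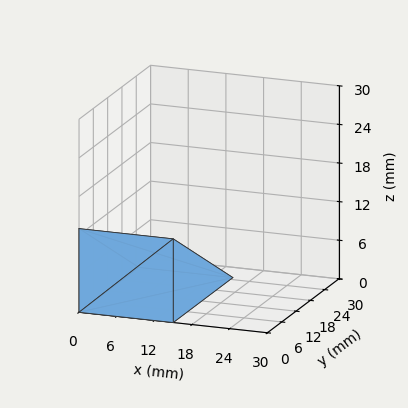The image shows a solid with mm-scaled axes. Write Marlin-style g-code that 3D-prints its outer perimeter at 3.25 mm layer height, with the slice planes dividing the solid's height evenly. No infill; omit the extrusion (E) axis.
Reading the render: the shape is a wedge (ramp): 15 × 25 mm base, rising to 13 mm along the y=0 edge and sloping linearly to z=0 at y=25 (dimensions read to the nearest mm from the axis ticks). For the g-code, the solid's height is divided into equal slices at the stated Δz and each level perimeter traced with G1 moves after a G0 lift.

; perimeter-only toolpath
G21 ; units = mm
G90 ; absolute positioning
G28 ; home
; layer 1
G0 Z3.25
G0 X0.00 Y0.00
G1 X15.00 Y0.00
G1 X15.00 Y18.75
G1 X0.00 Y18.75
G1 X0.00 Y0.00
; layer 2
G0 Z6.50
G0 X0.00 Y0.00
G1 X15.00 Y0.00
G1 X15.00 Y12.50
G1 X0.00 Y12.50
G1 X0.00 Y0.00
; layer 3
G0 Z9.75
G0 X0.00 Y0.00
G1 X15.00 Y0.00
G1 X15.00 Y6.25
G1 X0.00 Y6.25
G1 X0.00 Y0.00
M2 ; end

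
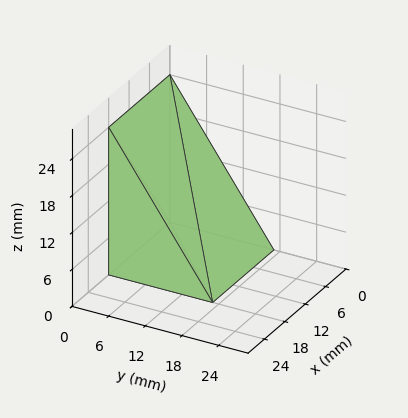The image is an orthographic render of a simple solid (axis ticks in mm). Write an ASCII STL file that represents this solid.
Reading the render: the shape is a wedge (ramp): 18 × 17 mm base, rising to 24 mm along the y=0 edge and sloping linearly to z=0 at y=17 (dimensions read to the nearest mm from the axis ticks). For the STL, each face is triangulated and given an outward normal.

solid part
  facet normal 0.0000 0.0000 -1.0000
    outer loop
      vertex 18.00 17.00 0.00
      vertex 18.00 0.00 0.00
      vertex 0.00 0.00 0.00
    endloop
  endfacet
  facet normal 0.0000 0.0000 -1.0000
    outer loop
      vertex 0.00 17.00 0.00
      vertex 18.00 17.00 0.00
      vertex 0.00 0.00 0.00
    endloop
  endfacet
  facet normal 0.0000 -1.0000 0.0000
    outer loop
      vertex 0.00 0.00 0.00
      vertex 18.00 0.00 0.00
      vertex 18.00 0.00 24.00
    endloop
  endfacet
  facet normal 0.0000 -1.0000 0.0000
    outer loop
      vertex 0.00 0.00 0.00
      vertex 18.00 0.00 24.00
      vertex 0.00 0.00 24.00
    endloop
  endfacet
  facet normal 0.0000 0.8160 0.5780
    outer loop
      vertex 0.00 0.00 24.00
      vertex 18.00 0.00 24.00
      vertex 18.00 17.00 0.00
    endloop
  endfacet
  facet normal 0.0000 0.8160 0.5780
    outer loop
      vertex 0.00 0.00 24.00
      vertex 18.00 17.00 0.00
      vertex 0.00 17.00 0.00
    endloop
  endfacet
  facet normal -1.0000 0.0000 0.0000
    outer loop
      vertex 0.00 0.00 24.00
      vertex 0.00 17.00 0.00
      vertex 0.00 0.00 0.00
    endloop
  endfacet
  facet normal 1.0000 0.0000 0.0000
    outer loop
      vertex 18.00 0.00 0.00
      vertex 18.00 17.00 0.00
      vertex 18.00 0.00 24.00
    endloop
  endfacet
endsolid part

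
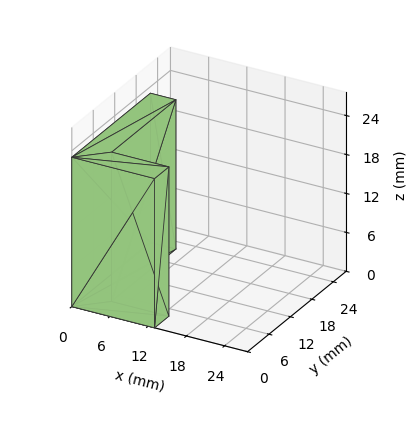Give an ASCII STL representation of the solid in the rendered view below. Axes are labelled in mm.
Reading the render: the shape is an L-shaped prism: outer 13 × 22 mm, arm thicknesses ≈ 4 mm (horizontal) and 4 mm (vertical), extruded 23 mm in z (dimensions read to the nearest mm from the axis ticks). For the STL, each face is triangulated and given an outward normal.

solid part
  facet normal 0.0000 0.0000 -1.0000
    outer loop
      vertex 13.00 4.00 0.00
      vertex 13.00 0.00 0.00
      vertex 0.00 0.00 0.00
    endloop
  endfacet
  facet normal 0.0000 0.0000 -1.0000
    outer loop
      vertex 4.00 4.00 0.00
      vertex 13.00 4.00 0.00
      vertex 0.00 0.00 0.00
    endloop
  endfacet
  facet normal 0.0000 0.0000 -1.0000
    outer loop
      vertex 4.00 22.00 0.00
      vertex 4.00 4.00 0.00
      vertex 0.00 0.00 0.00
    endloop
  endfacet
  facet normal 0.0000 0.0000 -1.0000
    outer loop
      vertex 0.00 22.00 0.00
      vertex 4.00 22.00 0.00
      vertex 0.00 0.00 0.00
    endloop
  endfacet
  facet normal 0.0000 0.0000 1.0000
    outer loop
      vertex 0.00 0.00 23.00
      vertex 13.00 0.00 23.00
      vertex 13.00 4.00 23.00
    endloop
  endfacet
  facet normal 0.0000 0.0000 1.0000
    outer loop
      vertex 0.00 0.00 23.00
      vertex 13.00 4.00 23.00
      vertex 4.00 4.00 23.00
    endloop
  endfacet
  facet normal 0.0000 0.0000 1.0000
    outer loop
      vertex 0.00 0.00 23.00
      vertex 4.00 4.00 23.00
      vertex 4.00 22.00 23.00
    endloop
  endfacet
  facet normal 0.0000 0.0000 1.0000
    outer loop
      vertex 0.00 0.00 23.00
      vertex 4.00 22.00 23.00
      vertex 0.00 22.00 23.00
    endloop
  endfacet
  facet normal 0.0000 -1.0000 0.0000
    outer loop
      vertex 0.00 0.00 0.00
      vertex 13.00 0.00 0.00
      vertex 13.00 0.00 23.00
    endloop
  endfacet
  facet normal 0.0000 -1.0000 0.0000
    outer loop
      vertex 0.00 0.00 0.00
      vertex 13.00 0.00 23.00
      vertex 0.00 0.00 23.00
    endloop
  endfacet
  facet normal 1.0000 0.0000 0.0000
    outer loop
      vertex 13.00 0.00 0.00
      vertex 13.00 4.00 0.00
      vertex 13.00 4.00 23.00
    endloop
  endfacet
  facet normal 1.0000 0.0000 0.0000
    outer loop
      vertex 13.00 0.00 0.00
      vertex 13.00 4.00 23.00
      vertex 13.00 0.00 23.00
    endloop
  endfacet
  facet normal 0.0000 1.0000 0.0000
    outer loop
      vertex 13.00 4.00 0.00
      vertex 4.00 4.00 0.00
      vertex 4.00 4.00 23.00
    endloop
  endfacet
  facet normal 0.0000 1.0000 0.0000
    outer loop
      vertex 13.00 4.00 0.00
      vertex 4.00 4.00 23.00
      vertex 13.00 4.00 23.00
    endloop
  endfacet
  facet normal 1.0000 0.0000 0.0000
    outer loop
      vertex 4.00 4.00 0.00
      vertex 4.00 22.00 0.00
      vertex 4.00 22.00 23.00
    endloop
  endfacet
  facet normal 1.0000 0.0000 0.0000
    outer loop
      vertex 4.00 4.00 0.00
      vertex 4.00 22.00 23.00
      vertex 4.00 4.00 23.00
    endloop
  endfacet
  facet normal 0.0000 1.0000 0.0000
    outer loop
      vertex 4.00 22.00 0.00
      vertex 0.00 22.00 0.00
      vertex 0.00 22.00 23.00
    endloop
  endfacet
  facet normal 0.0000 1.0000 0.0000
    outer loop
      vertex 4.00 22.00 0.00
      vertex 0.00 22.00 23.00
      vertex 4.00 22.00 23.00
    endloop
  endfacet
  facet normal -1.0000 0.0000 0.0000
    outer loop
      vertex 0.00 22.00 0.00
      vertex 0.00 0.00 0.00
      vertex 0.00 0.00 23.00
    endloop
  endfacet
  facet normal -1.0000 0.0000 0.0000
    outer loop
      vertex 0.00 22.00 0.00
      vertex 0.00 0.00 23.00
      vertex 0.00 22.00 23.00
    endloop
  endfacet
endsolid part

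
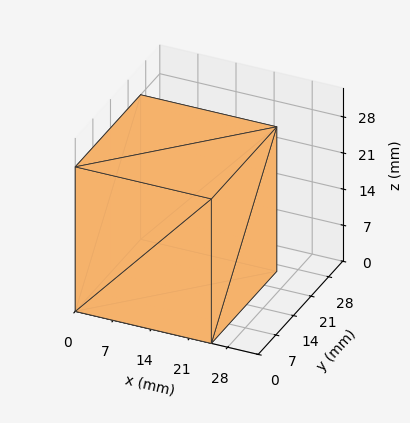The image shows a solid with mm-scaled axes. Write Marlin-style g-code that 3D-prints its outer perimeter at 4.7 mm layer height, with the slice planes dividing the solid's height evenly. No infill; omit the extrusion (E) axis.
Reading the render: the shape is a rectangular box, roughly 25 × 26 mm footprint and 28 mm tall (dimensions read to the nearest mm from the axis ticks). For the g-code, the solid's height is divided into equal slices at the stated Δz and each level perimeter traced with G1 moves after a G0 lift.

; perimeter-only toolpath
G21 ; units = mm
G90 ; absolute positioning
G28 ; home
; layer 1
G0 Z4.7
G0 X0.0 Y0.0
G1 X25.0 Y0.0
G1 X25.0 Y26.0
G1 X0.0 Y26.0
G1 X0.0 Y0.0
; layer 2
G0 Z9.3
G0 X0.0 Y0.0
G1 X25.0 Y0.0
G1 X25.0 Y26.0
G1 X0.0 Y26.0
G1 X0.0 Y0.0
; layer 3
G0 Z14.0
G0 X0.0 Y0.0
G1 X25.0 Y0.0
G1 X25.0 Y26.0
G1 X0.0 Y26.0
G1 X0.0 Y0.0
; layer 4
G0 Z18.7
G0 X0.0 Y0.0
G1 X25.0 Y0.0
G1 X25.0 Y26.0
G1 X0.0 Y26.0
G1 X0.0 Y0.0
; layer 5
G0 Z23.3
G0 X0.0 Y0.0
G1 X25.0 Y0.0
G1 X25.0 Y26.0
G1 X0.0 Y26.0
G1 X0.0 Y0.0
; layer 6
G0 Z28.0
G0 X0.0 Y0.0
G1 X25.0 Y0.0
G1 X25.0 Y26.0
G1 X0.0 Y26.0
G1 X0.0 Y0.0
M2 ; end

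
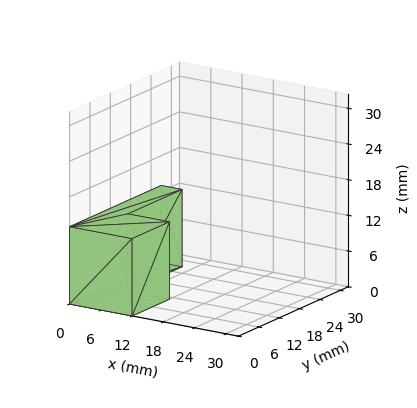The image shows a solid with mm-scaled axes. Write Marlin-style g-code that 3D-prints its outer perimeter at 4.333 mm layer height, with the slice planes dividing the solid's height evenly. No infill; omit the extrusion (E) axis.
Reading the render: the shape is an L-shaped prism: outer 12 × 27 mm, arm thicknesses ≈ 11 mm (horizontal) and 4 mm (vertical), extruded 13 mm in z (dimensions read to the nearest mm from the axis ticks). For the g-code, the solid's height is divided into equal slices at the stated Δz and each level perimeter traced with G1 moves after a G0 lift.

; perimeter-only toolpath
G21 ; units = mm
G90 ; absolute positioning
G28 ; home
; layer 1
G0 Z4.333
G0 X0.000 Y0.000
G1 X12.000 Y0.000
G1 X12.000 Y11.000
G1 X4.000 Y11.000
G1 X4.000 Y27.000
G1 X0.000 Y27.000
G1 X0.000 Y0.000
; layer 2
G0 Z8.667
G0 X0.000 Y0.000
G1 X12.000 Y0.000
G1 X12.000 Y11.000
G1 X4.000 Y11.000
G1 X4.000 Y27.000
G1 X0.000 Y27.000
G1 X0.000 Y0.000
; layer 3
G0 Z13.000
G0 X0.000 Y0.000
G1 X12.000 Y0.000
G1 X12.000 Y11.000
G1 X4.000 Y11.000
G1 X4.000 Y27.000
G1 X0.000 Y27.000
G1 X0.000 Y0.000
M2 ; end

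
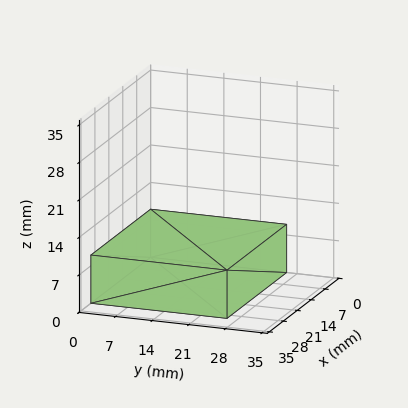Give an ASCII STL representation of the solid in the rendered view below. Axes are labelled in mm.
Reading the render: the shape is a rectangular box, roughly 30 × 26 mm footprint and 9 mm tall (dimensions read to the nearest mm from the axis ticks). For the STL, each face is triangulated and given an outward normal.

solid part
  facet normal 0.0000 0.0000 -1.0000
    outer loop
      vertex 30.000 26.000 0.000
      vertex 30.000 0.000 0.000
      vertex 0.000 0.000 0.000
    endloop
  endfacet
  facet normal 0.0000 0.0000 -1.0000
    outer loop
      vertex 0.000 26.000 0.000
      vertex 30.000 26.000 0.000
      vertex 0.000 0.000 0.000
    endloop
  endfacet
  facet normal 0.0000 0.0000 1.0000
    outer loop
      vertex 0.000 0.000 9.000
      vertex 30.000 0.000 9.000
      vertex 30.000 26.000 9.000
    endloop
  endfacet
  facet normal 0.0000 0.0000 1.0000
    outer loop
      vertex 0.000 0.000 9.000
      vertex 30.000 26.000 9.000
      vertex 0.000 26.000 9.000
    endloop
  endfacet
  facet normal 0.0000 -1.0000 0.0000
    outer loop
      vertex 0.000 0.000 0.000
      vertex 30.000 0.000 0.000
      vertex 30.000 0.000 9.000
    endloop
  endfacet
  facet normal 0.0000 -1.0000 0.0000
    outer loop
      vertex 0.000 0.000 0.000
      vertex 30.000 0.000 9.000
      vertex 0.000 0.000 9.000
    endloop
  endfacet
  facet normal 0.0000 1.0000 0.0000
    outer loop
      vertex 30.000 26.000 9.000
      vertex 30.000 26.000 0.000
      vertex 0.000 26.000 0.000
    endloop
  endfacet
  facet normal 0.0000 1.0000 0.0000
    outer loop
      vertex 0.000 26.000 9.000
      vertex 30.000 26.000 9.000
      vertex 0.000 26.000 0.000
    endloop
  endfacet
  facet normal -1.0000 0.0000 0.0000
    outer loop
      vertex 0.000 26.000 9.000
      vertex 0.000 26.000 0.000
      vertex 0.000 0.000 0.000
    endloop
  endfacet
  facet normal -1.0000 0.0000 0.0000
    outer loop
      vertex 0.000 0.000 9.000
      vertex 0.000 26.000 9.000
      vertex 0.000 0.000 0.000
    endloop
  endfacet
  facet normal 1.0000 0.0000 0.0000
    outer loop
      vertex 30.000 0.000 0.000
      vertex 30.000 26.000 0.000
      vertex 30.000 26.000 9.000
    endloop
  endfacet
  facet normal 1.0000 0.0000 0.0000
    outer loop
      vertex 30.000 0.000 0.000
      vertex 30.000 26.000 9.000
      vertex 30.000 0.000 9.000
    endloop
  endfacet
endsolid part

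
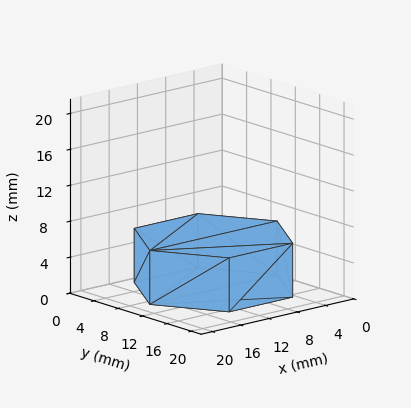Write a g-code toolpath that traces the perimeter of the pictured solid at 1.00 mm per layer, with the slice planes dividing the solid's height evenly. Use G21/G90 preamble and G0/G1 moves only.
Reading the render: the shape is a regular 6-sided prism (a cylinder approximated with 6 flat sides), circumscribed radius ≈ 9 mm, height ≈ 6 mm (dimensions read to the nearest mm from the axis ticks). For the g-code, the solid's height is divided into equal slices at the stated Δz and each level perimeter traced with G1 moves after a G0 lift.

; perimeter-only toolpath
G21 ; units = mm
G90 ; absolute positioning
G28 ; home
; layer 1
G0 Z1.00
G0 X18.00 Y9.00
G1 X13.50 Y16.79
G1 X4.50 Y16.79
G1 X0.00 Y9.00
G1 X4.50 Y1.21
G1 X13.50 Y1.21
G1 X18.00 Y9.00
; layer 2
G0 Z2.00
G0 X18.00 Y9.00
G1 X13.50 Y16.79
G1 X4.50 Y16.79
G1 X0.00 Y9.00
G1 X4.50 Y1.21
G1 X13.50 Y1.21
G1 X18.00 Y9.00
; layer 3
G0 Z3.00
G0 X18.00 Y9.00
G1 X13.50 Y16.79
G1 X4.50 Y16.79
G1 X0.00 Y9.00
G1 X4.50 Y1.21
G1 X13.50 Y1.21
G1 X18.00 Y9.00
; layer 4
G0 Z4.00
G0 X18.00 Y9.00
G1 X13.50 Y16.79
G1 X4.50 Y16.79
G1 X0.00 Y9.00
G1 X4.50 Y1.21
G1 X13.50 Y1.21
G1 X18.00 Y9.00
; layer 5
G0 Z5.00
G0 X18.00 Y9.00
G1 X13.50 Y16.79
G1 X4.50 Y16.79
G1 X0.00 Y9.00
G1 X4.50 Y1.21
G1 X13.50 Y1.21
G1 X18.00 Y9.00
; layer 6
G0 Z6.00
G0 X18.00 Y9.00
G1 X13.50 Y16.79
G1 X4.50 Y16.79
G1 X0.00 Y9.00
G1 X4.50 Y1.21
G1 X13.50 Y1.21
G1 X18.00 Y9.00
M2 ; end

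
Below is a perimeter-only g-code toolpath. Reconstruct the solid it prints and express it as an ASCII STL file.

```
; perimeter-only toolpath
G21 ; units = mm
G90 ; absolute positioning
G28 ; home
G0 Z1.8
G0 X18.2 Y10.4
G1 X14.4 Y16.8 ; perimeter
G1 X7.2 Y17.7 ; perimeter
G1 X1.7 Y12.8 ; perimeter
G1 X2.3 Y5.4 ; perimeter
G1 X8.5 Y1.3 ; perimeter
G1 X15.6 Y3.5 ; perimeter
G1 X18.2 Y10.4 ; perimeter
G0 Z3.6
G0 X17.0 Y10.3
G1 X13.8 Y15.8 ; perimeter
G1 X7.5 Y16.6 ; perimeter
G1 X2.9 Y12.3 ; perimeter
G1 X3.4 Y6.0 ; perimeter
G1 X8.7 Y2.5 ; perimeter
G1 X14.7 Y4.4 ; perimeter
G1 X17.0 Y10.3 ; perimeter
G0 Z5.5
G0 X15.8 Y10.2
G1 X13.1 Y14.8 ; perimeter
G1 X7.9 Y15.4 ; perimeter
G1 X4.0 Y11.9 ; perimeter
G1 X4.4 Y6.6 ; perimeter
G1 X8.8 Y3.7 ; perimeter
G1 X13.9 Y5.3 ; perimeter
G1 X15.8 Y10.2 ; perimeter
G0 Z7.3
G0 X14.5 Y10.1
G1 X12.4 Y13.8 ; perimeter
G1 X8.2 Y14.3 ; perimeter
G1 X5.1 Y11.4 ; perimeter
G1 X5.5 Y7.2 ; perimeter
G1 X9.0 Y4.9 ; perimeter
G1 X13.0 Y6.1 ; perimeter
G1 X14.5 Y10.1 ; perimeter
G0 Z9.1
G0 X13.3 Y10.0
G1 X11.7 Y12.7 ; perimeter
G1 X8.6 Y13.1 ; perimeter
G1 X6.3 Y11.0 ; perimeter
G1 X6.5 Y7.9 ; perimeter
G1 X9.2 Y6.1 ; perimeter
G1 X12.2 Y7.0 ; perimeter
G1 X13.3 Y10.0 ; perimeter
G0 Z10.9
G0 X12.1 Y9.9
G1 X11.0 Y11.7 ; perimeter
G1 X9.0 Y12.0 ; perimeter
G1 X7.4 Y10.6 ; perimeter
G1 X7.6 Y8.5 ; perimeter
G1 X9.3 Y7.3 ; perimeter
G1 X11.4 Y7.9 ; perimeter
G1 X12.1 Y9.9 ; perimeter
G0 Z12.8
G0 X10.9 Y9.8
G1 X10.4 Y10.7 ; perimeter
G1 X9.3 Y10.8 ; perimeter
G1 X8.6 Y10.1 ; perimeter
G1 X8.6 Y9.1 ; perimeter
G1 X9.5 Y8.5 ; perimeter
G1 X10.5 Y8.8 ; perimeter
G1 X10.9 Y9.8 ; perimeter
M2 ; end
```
solid part
  facet normal 0.0000 0.0000 -1.0000
    outer loop
      vertex 6.8 18.9 0.0
      vertex 15.1 17.8 0.0
      vertex 19.4 10.5 0.0
    endloop
  endfacet
  facet normal 0.0000 0.0000 -1.0000
    outer loop
      vertex 0.6 13.2 0.0
      vertex 6.8 18.9 0.0
      vertex 19.4 10.5 0.0
    endloop
  endfacet
  facet normal 0.0000 0.0000 -1.0000
    outer loop
      vertex 1.3 4.8 0.0
      vertex 0.6 13.2 0.0
      vertex 19.4 10.5 0.0
    endloop
  endfacet
  facet normal 0.0000 0.0000 -1.0000
    outer loop
      vertex 8.3 0.1 0.0
      vertex 1.3 4.8 0.0
      vertex 19.4 10.5 0.0
    endloop
  endfacet
  facet normal 0.0000 0.0000 -1.0000
    outer loop
      vertex 16.4 2.6 0.0
      vertex 8.3 0.1 0.0
      vertex 19.4 10.5 0.0
    endloop
  endfacet
  facet normal 0.7388 0.4352 0.5147
    outer loop
      vertex 19.4 10.5 0.0
      vertex 15.1 17.8 0.0
      vertex 9.7 9.7 14.6
    endloop
  endfacet
  facet normal 0.1127 0.8506 0.5136
    outer loop
      vertex 15.1 17.8 0.0
      vertex 6.8 18.9 0.0
      vertex 9.7 9.7 14.6
    endloop
  endfacet
  facet normal -0.5808 0.6317 0.5134
    outer loop
      vertex 6.8 18.9 0.0
      vertex 0.6 13.2 0.0
      vertex 9.7 9.7 14.6
    endloop
  endfacet
  facet normal -0.8541 -0.0712 0.5153
    outer loop
      vertex 0.6 13.2 0.0
      vertex 1.3 4.8 0.0
      vertex 9.7 9.7 14.6
    endloop
  endfacet
  facet normal -0.4781 -0.7121 0.5141
    outer loop
      vertex 1.3 4.8 0.0
      vertex 8.3 0.1 0.0
      vertex 9.7 9.7 14.6
    endloop
  endfacet
  facet normal 0.2529 -0.8194 0.5145
    outer loop
      vertex 8.3 0.1 0.0
      vertex 16.4 2.6 0.0
      vertex 9.7 9.7 14.6
    endloop
  endfacet
  facet normal 0.8011 -0.3042 0.5155
    outer loop
      vertex 16.4 2.6 0.0
      vertex 19.4 10.5 0.0
      vertex 9.7 9.7 14.6
    endloop
  endfacet
endsolid part

The G0 Z moves step by Δz≈1.8 mm. The G1 loops shrink linearly with z, so the solid tapers from its base footprint up to z≈14.6. Closing with a flat bottom cap and the tapered top and triangulating gives 12 facets — a regular 7-sided pyramid, base circumscribed radius ≈ 9.7 mm, apex at z ≈ 14.6 mm.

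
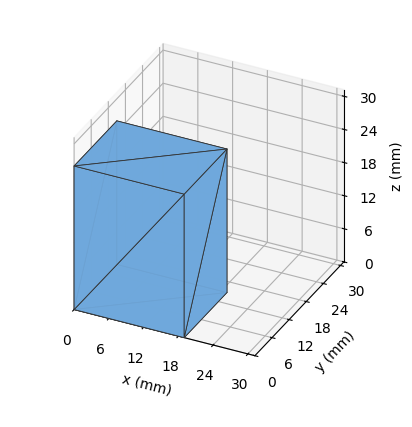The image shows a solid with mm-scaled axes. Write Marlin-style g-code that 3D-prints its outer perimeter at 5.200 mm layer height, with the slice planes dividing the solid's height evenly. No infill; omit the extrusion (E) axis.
Reading the render: the shape is a rectangular box, roughly 19 × 15 mm footprint and 26 mm tall (dimensions read to the nearest mm from the axis ticks). For the g-code, the solid's height is divided into equal slices at the stated Δz and each level perimeter traced with G1 moves after a G0 lift.

; perimeter-only toolpath
G21 ; units = mm
G90 ; absolute positioning
G28 ; home
; layer 1
G0 Z5.200
G0 X0.000 Y0.000
G1 X19.000 Y0.000
G1 X19.000 Y15.000
G1 X0.000 Y15.000
G1 X0.000 Y0.000
; layer 2
G0 Z10.400
G0 X0.000 Y0.000
G1 X19.000 Y0.000
G1 X19.000 Y15.000
G1 X0.000 Y15.000
G1 X0.000 Y0.000
; layer 3
G0 Z15.600
G0 X0.000 Y0.000
G1 X19.000 Y0.000
G1 X19.000 Y15.000
G1 X0.000 Y15.000
G1 X0.000 Y0.000
; layer 4
G0 Z20.800
G0 X0.000 Y0.000
G1 X19.000 Y0.000
G1 X19.000 Y15.000
G1 X0.000 Y15.000
G1 X0.000 Y0.000
; layer 5
G0 Z26.000
G0 X0.000 Y0.000
G1 X19.000 Y0.000
G1 X19.000 Y15.000
G1 X0.000 Y15.000
G1 X0.000 Y0.000
M2 ; end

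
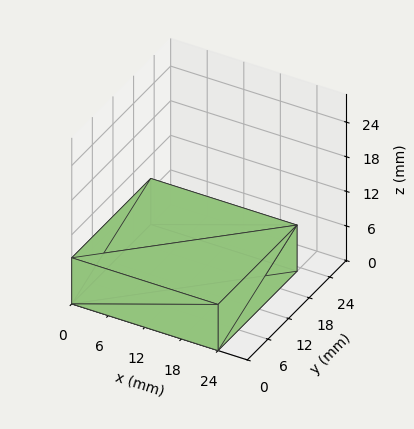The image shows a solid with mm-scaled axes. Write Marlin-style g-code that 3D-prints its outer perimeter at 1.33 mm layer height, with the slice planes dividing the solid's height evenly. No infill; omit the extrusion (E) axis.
Reading the render: the shape is a rectangular box, roughly 24 × 23 mm footprint and 8 mm tall (dimensions read to the nearest mm from the axis ticks). For the g-code, the solid's height is divided into equal slices at the stated Δz and each level perimeter traced with G1 moves after a G0 lift.

; perimeter-only toolpath
G21 ; units = mm
G90 ; absolute positioning
G28 ; home
; layer 1
G0 Z1.33
G0 X0.00 Y0.00
G1 X24.00 Y0.00
G1 X24.00 Y23.00
G1 X0.00 Y23.00
G1 X0.00 Y0.00
; layer 2
G0 Z2.67
G0 X0.00 Y0.00
G1 X24.00 Y0.00
G1 X24.00 Y23.00
G1 X0.00 Y23.00
G1 X0.00 Y0.00
; layer 3
G0 Z4.00
G0 X0.00 Y0.00
G1 X24.00 Y0.00
G1 X24.00 Y23.00
G1 X0.00 Y23.00
G1 X0.00 Y0.00
; layer 4
G0 Z5.33
G0 X0.00 Y0.00
G1 X24.00 Y0.00
G1 X24.00 Y23.00
G1 X0.00 Y23.00
G1 X0.00 Y0.00
; layer 5
G0 Z6.67
G0 X0.00 Y0.00
G1 X24.00 Y0.00
G1 X24.00 Y23.00
G1 X0.00 Y23.00
G1 X0.00 Y0.00
; layer 6
G0 Z8.00
G0 X0.00 Y0.00
G1 X24.00 Y0.00
G1 X24.00 Y23.00
G1 X0.00 Y23.00
G1 X0.00 Y0.00
M2 ; end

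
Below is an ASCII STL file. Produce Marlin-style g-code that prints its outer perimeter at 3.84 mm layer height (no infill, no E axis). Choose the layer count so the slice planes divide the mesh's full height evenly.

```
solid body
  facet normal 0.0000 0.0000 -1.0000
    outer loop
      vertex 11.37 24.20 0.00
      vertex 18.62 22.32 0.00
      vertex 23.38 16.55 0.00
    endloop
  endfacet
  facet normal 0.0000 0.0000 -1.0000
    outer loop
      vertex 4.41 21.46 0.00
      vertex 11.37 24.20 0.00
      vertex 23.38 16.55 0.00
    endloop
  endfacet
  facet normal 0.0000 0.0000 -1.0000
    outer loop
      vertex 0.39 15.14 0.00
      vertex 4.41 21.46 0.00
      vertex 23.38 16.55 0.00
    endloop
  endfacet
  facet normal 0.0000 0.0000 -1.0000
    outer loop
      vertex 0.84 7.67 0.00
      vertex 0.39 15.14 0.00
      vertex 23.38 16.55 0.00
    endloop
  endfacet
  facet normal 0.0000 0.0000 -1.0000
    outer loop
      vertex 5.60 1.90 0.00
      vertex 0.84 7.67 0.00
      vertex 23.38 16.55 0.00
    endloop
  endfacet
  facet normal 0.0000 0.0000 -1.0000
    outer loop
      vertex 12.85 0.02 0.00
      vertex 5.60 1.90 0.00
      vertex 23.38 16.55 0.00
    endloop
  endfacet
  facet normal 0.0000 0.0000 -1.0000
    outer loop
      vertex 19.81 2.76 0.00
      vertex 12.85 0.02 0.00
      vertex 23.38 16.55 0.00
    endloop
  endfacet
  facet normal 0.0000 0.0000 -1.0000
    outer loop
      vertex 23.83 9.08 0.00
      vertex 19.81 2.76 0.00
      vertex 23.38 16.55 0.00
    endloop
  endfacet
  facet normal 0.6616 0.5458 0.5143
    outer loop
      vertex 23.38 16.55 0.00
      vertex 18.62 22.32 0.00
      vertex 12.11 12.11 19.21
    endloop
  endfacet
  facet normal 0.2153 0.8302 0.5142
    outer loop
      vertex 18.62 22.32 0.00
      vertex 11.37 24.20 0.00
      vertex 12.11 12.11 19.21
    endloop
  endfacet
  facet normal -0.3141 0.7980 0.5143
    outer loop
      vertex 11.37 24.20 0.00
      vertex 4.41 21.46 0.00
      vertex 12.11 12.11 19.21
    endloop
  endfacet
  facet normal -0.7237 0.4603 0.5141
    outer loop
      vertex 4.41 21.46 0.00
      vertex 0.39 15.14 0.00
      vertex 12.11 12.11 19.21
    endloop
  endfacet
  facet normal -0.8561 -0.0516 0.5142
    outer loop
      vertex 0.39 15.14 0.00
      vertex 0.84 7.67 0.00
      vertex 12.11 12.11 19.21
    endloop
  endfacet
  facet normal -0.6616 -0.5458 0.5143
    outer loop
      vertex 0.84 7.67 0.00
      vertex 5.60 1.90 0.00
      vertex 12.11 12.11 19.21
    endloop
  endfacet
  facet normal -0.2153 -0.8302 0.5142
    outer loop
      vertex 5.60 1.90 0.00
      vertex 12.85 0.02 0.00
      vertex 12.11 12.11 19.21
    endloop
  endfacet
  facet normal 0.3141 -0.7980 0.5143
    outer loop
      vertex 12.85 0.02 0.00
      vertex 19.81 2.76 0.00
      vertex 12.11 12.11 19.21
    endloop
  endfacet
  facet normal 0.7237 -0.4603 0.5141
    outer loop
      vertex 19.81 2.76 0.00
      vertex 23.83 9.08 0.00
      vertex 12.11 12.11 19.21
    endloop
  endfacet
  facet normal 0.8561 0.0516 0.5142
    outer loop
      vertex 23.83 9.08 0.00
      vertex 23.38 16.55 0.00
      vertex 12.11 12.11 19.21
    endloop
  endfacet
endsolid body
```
; perimeter-only toolpath
G21 ; units = mm
G90 ; absolute positioning
G28 ; home
; layer 1
G0 Z3.84
G0 X21.13 Y15.66
G1 X17.32 Y20.28
G1 X11.52 Y21.78
G1 X5.95 Y19.59
G1 X2.73 Y14.53
G1 X3.09 Y8.56
G1 X6.90 Y3.94
G1 X12.70 Y2.44
G1 X18.27 Y4.63
G1 X21.49 Y9.69
G1 X21.13 Y15.66
; layer 2
G0 Z7.68
G0 X18.87 Y14.77
G1 X16.02 Y18.24
G1 X11.67 Y19.36
G1 X7.49 Y17.72
G1 X5.08 Y13.93
G1 X5.35 Y9.45
G1 X8.20 Y5.98
G1 X12.55 Y4.86
G1 X16.73 Y6.50
G1 X19.14 Y10.29
G1 X18.87 Y14.77
; layer 3
G0 Z11.53
G0 X16.62 Y13.89
G1 X14.71 Y16.19
G1 X11.81 Y16.95
G1 X9.03 Y15.85
G1 X7.42 Y13.32
G1 X7.60 Y10.33
G1 X9.51 Y8.03
G1 X12.41 Y7.27
G1 X15.19 Y8.37
G1 X16.80 Y10.90
G1 X16.62 Y13.89
; layer 4
G0 Z15.37
G0 X14.36 Y13.00
G1 X13.41 Y14.15
G1 X11.96 Y14.53
G1 X10.57 Y13.98
G1 X9.77 Y12.72
G1 X9.86 Y11.22
G1 X10.81 Y10.07
G1 X12.26 Y9.69
G1 X13.65 Y10.24
G1 X14.45 Y11.50
G1 X14.36 Y13.00
M2 ; end

The solid is a regular 10-sided pyramid, base circumscribed radius ≈ 12.1 mm, apex at z ≈ 19.2 mm. Slicing at Δz = 3.84 mm — 5 equal slices spanning the solid's height, so layer i sits at z = i·h/5 — gives 4 non-empty perimeters. Each is a 10-segment closed polygon; G0 lifts to the layer z and rapids to the start vertex, then G1 traces the edges. The cross-section shrinks linearly with z (the slice at the apex is degenerate and omitted).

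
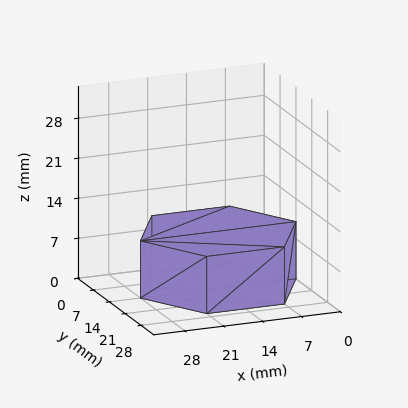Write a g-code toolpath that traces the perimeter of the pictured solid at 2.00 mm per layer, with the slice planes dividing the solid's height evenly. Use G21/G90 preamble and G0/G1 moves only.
Reading the render: the shape is a regular 6-sided prism (a cylinder approximated with 6 flat sides), circumscribed radius ≈ 14 mm, height ≈ 10 mm (dimensions read to the nearest mm from the axis ticks). For the g-code, the solid's height is divided into equal slices at the stated Δz and each level perimeter traced with G1 moves after a G0 lift.

; perimeter-only toolpath
G21 ; units = mm
G90 ; absolute positioning
G28 ; home
; layer 1
G0 Z2.00
G0 X28.00 Y14.00
G1 X21.00 Y26.12
G1 X7.00 Y26.12
G1 X0.00 Y14.00
G1 X7.00 Y1.88
G1 X21.00 Y1.88
G1 X28.00 Y14.00
; layer 2
G0 Z4.00
G0 X28.00 Y14.00
G1 X21.00 Y26.12
G1 X7.00 Y26.12
G1 X0.00 Y14.00
G1 X7.00 Y1.88
G1 X21.00 Y1.88
G1 X28.00 Y14.00
; layer 3
G0 Z6.00
G0 X28.00 Y14.00
G1 X21.00 Y26.12
G1 X7.00 Y26.12
G1 X0.00 Y14.00
G1 X7.00 Y1.88
G1 X21.00 Y1.88
G1 X28.00 Y14.00
; layer 4
G0 Z8.00
G0 X28.00 Y14.00
G1 X21.00 Y26.12
G1 X7.00 Y26.12
G1 X0.00 Y14.00
G1 X7.00 Y1.88
G1 X21.00 Y1.88
G1 X28.00 Y14.00
; layer 5
G0 Z10.00
G0 X28.00 Y14.00
G1 X21.00 Y26.12
G1 X7.00 Y26.12
G1 X0.00 Y14.00
G1 X7.00 Y1.88
G1 X21.00 Y1.88
G1 X28.00 Y14.00
M2 ; end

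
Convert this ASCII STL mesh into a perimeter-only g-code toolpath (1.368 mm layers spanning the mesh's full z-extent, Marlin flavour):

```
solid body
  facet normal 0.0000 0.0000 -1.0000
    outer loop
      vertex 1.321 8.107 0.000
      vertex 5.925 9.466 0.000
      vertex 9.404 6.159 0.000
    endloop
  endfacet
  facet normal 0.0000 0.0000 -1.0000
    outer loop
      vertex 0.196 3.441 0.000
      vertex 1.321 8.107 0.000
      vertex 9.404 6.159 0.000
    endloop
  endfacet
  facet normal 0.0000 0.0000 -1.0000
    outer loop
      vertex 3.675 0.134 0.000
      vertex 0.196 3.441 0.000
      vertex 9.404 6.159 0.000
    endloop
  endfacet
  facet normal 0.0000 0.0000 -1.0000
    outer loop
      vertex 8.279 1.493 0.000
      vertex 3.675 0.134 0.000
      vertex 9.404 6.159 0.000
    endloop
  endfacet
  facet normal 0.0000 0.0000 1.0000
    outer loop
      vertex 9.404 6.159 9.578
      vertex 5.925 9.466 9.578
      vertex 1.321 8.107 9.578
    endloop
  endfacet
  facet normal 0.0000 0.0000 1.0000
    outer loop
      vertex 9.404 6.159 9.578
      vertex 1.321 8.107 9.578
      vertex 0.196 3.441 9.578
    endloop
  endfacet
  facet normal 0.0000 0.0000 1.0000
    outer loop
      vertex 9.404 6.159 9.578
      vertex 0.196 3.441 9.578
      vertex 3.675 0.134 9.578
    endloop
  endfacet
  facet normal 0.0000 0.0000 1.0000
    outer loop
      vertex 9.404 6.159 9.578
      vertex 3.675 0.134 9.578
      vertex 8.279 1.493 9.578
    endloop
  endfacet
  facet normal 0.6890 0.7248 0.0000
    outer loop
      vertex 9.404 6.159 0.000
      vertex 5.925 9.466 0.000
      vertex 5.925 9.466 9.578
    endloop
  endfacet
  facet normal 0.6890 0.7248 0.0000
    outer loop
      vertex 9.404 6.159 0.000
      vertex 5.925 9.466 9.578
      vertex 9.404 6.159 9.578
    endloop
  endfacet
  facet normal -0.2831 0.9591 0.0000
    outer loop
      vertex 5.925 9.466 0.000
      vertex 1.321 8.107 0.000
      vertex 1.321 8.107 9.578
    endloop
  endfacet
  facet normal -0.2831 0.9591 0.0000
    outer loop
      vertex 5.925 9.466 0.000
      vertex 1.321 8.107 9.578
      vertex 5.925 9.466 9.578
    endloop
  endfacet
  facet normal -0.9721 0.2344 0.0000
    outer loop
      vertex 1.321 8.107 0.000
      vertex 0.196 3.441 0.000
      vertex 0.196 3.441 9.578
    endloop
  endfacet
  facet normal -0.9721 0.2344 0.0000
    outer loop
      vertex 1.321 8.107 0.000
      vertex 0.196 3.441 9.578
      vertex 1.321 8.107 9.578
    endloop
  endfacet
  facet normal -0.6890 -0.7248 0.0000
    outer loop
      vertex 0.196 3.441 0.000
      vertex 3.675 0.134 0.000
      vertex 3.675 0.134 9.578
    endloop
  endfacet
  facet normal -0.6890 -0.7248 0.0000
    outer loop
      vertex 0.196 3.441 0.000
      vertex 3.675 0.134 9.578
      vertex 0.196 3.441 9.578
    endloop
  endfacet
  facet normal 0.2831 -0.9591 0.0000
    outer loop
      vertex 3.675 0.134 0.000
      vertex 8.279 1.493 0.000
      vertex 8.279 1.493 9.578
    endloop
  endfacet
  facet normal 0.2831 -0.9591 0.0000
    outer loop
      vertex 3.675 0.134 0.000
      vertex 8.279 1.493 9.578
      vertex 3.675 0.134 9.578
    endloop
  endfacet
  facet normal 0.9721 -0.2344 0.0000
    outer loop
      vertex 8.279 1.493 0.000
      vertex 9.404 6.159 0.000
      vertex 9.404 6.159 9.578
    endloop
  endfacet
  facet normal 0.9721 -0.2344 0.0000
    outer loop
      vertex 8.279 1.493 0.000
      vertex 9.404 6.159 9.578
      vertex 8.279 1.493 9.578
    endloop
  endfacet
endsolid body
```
; perimeter-only toolpath
G21 ; units = mm
G90 ; absolute positioning
G28 ; home
; layer 1
G0 Z1.368
G0 X9.404 Y6.159
G1 X5.925 Y9.466
G1 X1.321 Y8.107
G1 X0.196 Y3.441
G1 X3.675 Y0.134
G1 X8.279 Y1.493
G1 X9.404 Y6.159
; layer 2
G0 Z2.737
G0 X9.404 Y6.159
G1 X5.925 Y9.466
G1 X1.321 Y8.107
G1 X0.196 Y3.441
G1 X3.675 Y0.134
G1 X8.279 Y1.493
G1 X9.404 Y6.159
; layer 3
G0 Z4.105
G0 X9.404 Y6.159
G1 X5.925 Y9.466
G1 X1.321 Y8.107
G1 X0.196 Y3.441
G1 X3.675 Y0.134
G1 X8.279 Y1.493
G1 X9.404 Y6.159
; layer 4
G0 Z5.473
G0 X9.404 Y6.159
G1 X5.925 Y9.466
G1 X1.321 Y8.107
G1 X0.196 Y3.441
G1 X3.675 Y0.134
G1 X8.279 Y1.493
G1 X9.404 Y6.159
; layer 5
G0 Z6.841
G0 X9.404 Y6.159
G1 X5.925 Y9.466
G1 X1.321 Y8.107
G1 X0.196 Y3.441
G1 X3.675 Y0.134
G1 X8.279 Y1.493
G1 X9.404 Y6.159
; layer 6
G0 Z8.210
G0 X9.404 Y6.159
G1 X5.925 Y9.466
G1 X1.321 Y8.107
G1 X0.196 Y3.441
G1 X3.675 Y0.134
G1 X8.279 Y1.493
G1 X9.404 Y6.159
; layer 7
G0 Z9.578
G0 X9.404 Y6.159
G1 X5.925 Y9.466
G1 X1.321 Y8.107
G1 X0.196 Y3.441
G1 X3.675 Y0.134
G1 X8.279 Y1.493
G1 X9.404 Y6.159
M2 ; end

The solid is a regular 6-sided prism (a cylinder approximated with 6 flat sides), circumscribed radius ≈ 4.8 mm, height ≈ 9.58 mm. Slicing at Δz = 1.368 mm — 7 equal slices spanning the solid's height, so layer i sits at z = i·h/7 — gives 7 non-empty perimeters. Each is a 6-segment closed polygon; G0 lifts to the layer z and rapids to the start vertex, then G1 traces the edges.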